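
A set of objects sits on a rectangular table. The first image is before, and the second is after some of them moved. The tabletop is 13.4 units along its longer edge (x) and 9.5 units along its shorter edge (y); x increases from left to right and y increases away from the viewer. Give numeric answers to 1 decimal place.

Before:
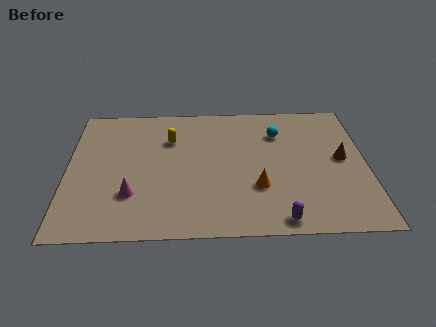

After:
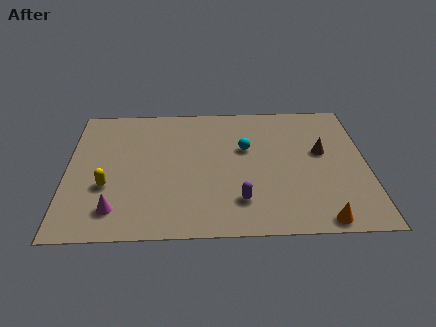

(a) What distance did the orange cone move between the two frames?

3.5

The orange cone was near (8.5, 3.1) before and (11.2, 0.8) after, so it travelled √(2.7² + 2.3²) ≈ 3.5 units.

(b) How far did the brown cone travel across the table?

1.0

The brown cone was near (12.3, 5.0) before and (11.4, 5.5) after, so it travelled √(0.9² + 0.5²) ≈ 1.0 units.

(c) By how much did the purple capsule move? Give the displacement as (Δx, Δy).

(-1.7, 1.3)

The purple capsule started near (9.4, 0.9) and ended near (7.7, 2.2).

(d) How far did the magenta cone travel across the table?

1.2

From (2.9, 2.8) to (2.2, 1.8), the magenta cone covered √(0.7² + 1.0²) ≈ 1.2 units.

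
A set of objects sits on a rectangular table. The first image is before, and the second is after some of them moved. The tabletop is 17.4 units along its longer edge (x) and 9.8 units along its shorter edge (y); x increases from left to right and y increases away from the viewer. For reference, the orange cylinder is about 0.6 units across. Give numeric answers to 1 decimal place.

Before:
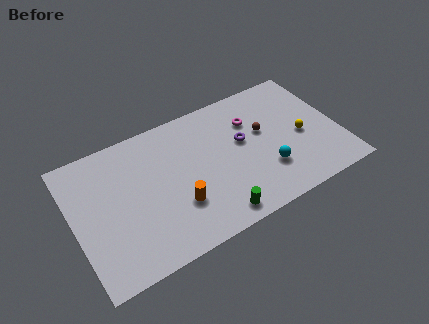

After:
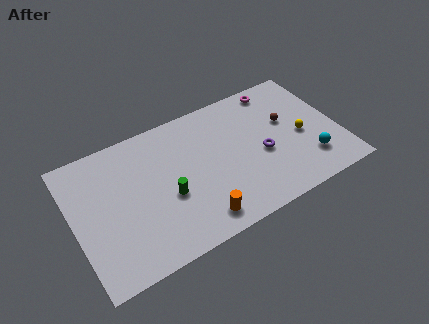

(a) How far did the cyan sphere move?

2.8

The cyan sphere moved from about (12.4, 2.9) to (15.2, 2.4), a distance of √(2.8² + 0.5²) ≈ 2.8.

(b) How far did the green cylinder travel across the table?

3.9

The green cylinder was near (8.7, 1.2) before and (6.0, 4.0) after, so it travelled √(2.7² + 2.8²) ≈ 3.9 units.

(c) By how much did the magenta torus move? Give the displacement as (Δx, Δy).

(2.0, 1.7)

From the two frames, the magenta torus sits at roughly (12.0, 7.0) before and (14.0, 8.7) after.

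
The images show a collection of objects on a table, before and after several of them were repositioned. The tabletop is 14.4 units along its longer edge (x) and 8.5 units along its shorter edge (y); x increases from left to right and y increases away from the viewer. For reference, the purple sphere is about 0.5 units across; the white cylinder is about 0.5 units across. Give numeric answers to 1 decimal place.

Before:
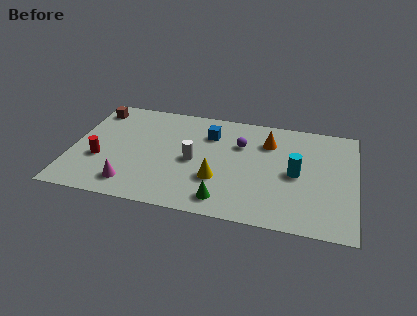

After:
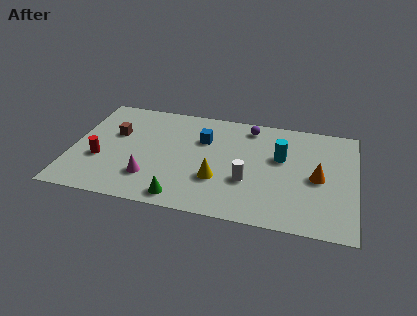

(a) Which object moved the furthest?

the orange cone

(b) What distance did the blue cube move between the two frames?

0.6

The blue cube was near (6.9, 6.3) before and (6.6, 5.8) after, so it travelled √(0.3² + 0.5²) ≈ 0.6 units.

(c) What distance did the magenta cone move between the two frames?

1.1

The magenta cone was near (3.2, 1.5) before and (4.1, 2.2) after, so it travelled √(0.9² + 0.7²) ≈ 1.1 units.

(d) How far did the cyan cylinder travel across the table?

1.4

The cyan cylinder moved from about (11.4, 4.1) to (10.6, 5.2), a distance of √(0.8² + 1.1²) ≈ 1.4.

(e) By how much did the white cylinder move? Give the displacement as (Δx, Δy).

(2.8, -1.0)

From the two frames, the white cylinder sits at roughly (6.2, 4.0) before and (9.0, 3.0) after.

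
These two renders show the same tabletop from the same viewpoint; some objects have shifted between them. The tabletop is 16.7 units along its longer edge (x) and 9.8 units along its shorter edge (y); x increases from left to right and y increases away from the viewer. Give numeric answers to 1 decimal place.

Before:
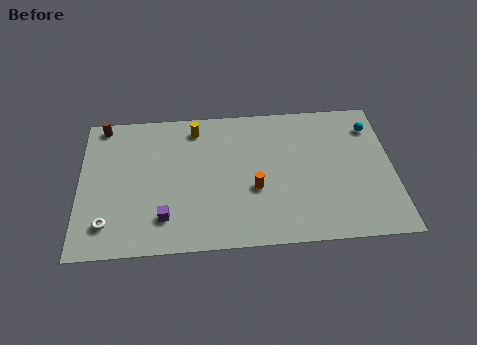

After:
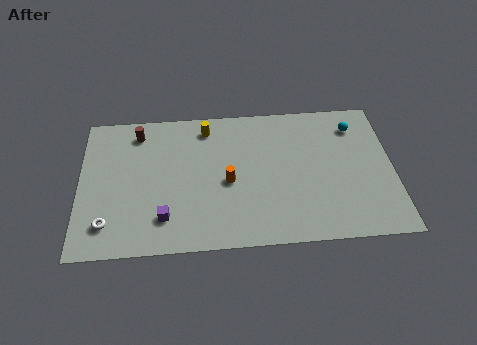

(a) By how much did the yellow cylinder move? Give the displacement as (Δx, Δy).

(0.6, 0.0)

From the two frames, the yellow cylinder sits at roughly (6.2, 8.3) before and (6.8, 8.3) after.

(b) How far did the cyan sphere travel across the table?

0.9

The cyan sphere was near (15.7, 7.7) before and (14.8, 7.8) after, so it travelled √(0.9² + 0.1²) ≈ 0.9 units.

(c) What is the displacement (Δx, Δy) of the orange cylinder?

(-1.4, 0.6)

From the two frames, the orange cylinder sits at roughly (9.3, 3.8) before and (7.9, 4.4) after.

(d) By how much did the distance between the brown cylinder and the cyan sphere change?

-2.8

The distance was about 14.5 in the first image and 11.7 in the second, so they moved 2.8 units closer together.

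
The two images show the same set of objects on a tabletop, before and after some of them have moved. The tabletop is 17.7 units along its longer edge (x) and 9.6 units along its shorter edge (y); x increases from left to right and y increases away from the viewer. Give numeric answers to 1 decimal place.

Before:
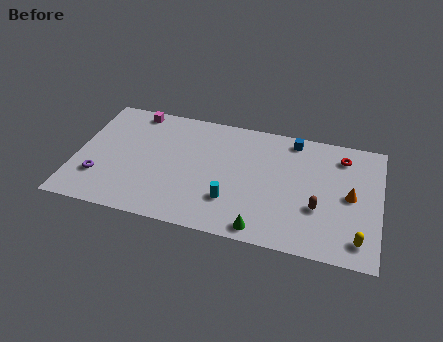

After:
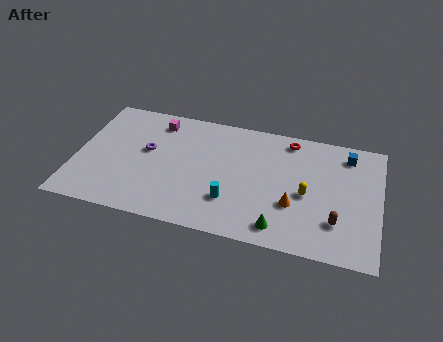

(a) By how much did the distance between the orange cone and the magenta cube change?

-3.9

They were about 13.4 units apart before and 9.5 after — 3.9 units closer together.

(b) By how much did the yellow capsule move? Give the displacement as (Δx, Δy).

(-3.1, 2.7)

From the two frames, the yellow capsule sits at roughly (16.6, 1.6) before and (13.5, 4.3) after.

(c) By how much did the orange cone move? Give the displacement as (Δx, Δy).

(-3.2, -1.5)

The orange cone started near (16.0, 4.8) and ended near (12.8, 3.3).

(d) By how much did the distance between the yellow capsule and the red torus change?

-2.0

The distance was about 6.3 in the first image and 4.3 in the second, so they moved 2.0 units closer together.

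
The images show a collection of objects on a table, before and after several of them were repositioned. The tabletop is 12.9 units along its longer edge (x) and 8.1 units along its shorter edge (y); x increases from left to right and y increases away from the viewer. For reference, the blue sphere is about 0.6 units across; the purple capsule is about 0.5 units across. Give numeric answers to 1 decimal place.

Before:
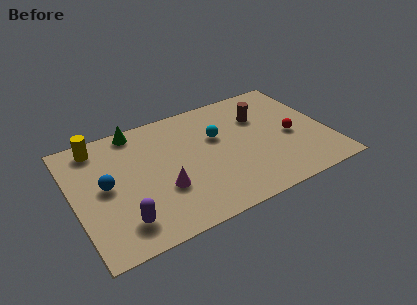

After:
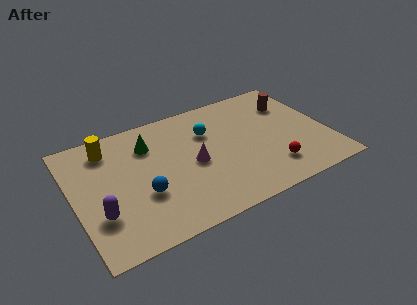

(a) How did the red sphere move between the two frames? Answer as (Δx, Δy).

(-1.3, -1.8)

The red sphere started near (11.0, 3.6) and ended near (9.7, 1.8).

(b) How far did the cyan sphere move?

0.6

The cyan sphere was near (7.4, 5.1) before and (7.0, 5.6) after, so it travelled √(0.4² + 0.5²) ≈ 0.6 units.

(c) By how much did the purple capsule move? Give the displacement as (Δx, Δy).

(-1.0, 0.9)

The purple capsule was at about (2.1, 1.6) and moved to about (1.1, 2.5).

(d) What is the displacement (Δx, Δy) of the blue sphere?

(1.7, -1.3)

The blue sphere started near (1.6, 4.2) and ended near (3.3, 2.9).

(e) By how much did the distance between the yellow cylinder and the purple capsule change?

-1.2

The distance was about 5.4 in the first image and 4.2 in the second, so they moved 1.2 units closer together.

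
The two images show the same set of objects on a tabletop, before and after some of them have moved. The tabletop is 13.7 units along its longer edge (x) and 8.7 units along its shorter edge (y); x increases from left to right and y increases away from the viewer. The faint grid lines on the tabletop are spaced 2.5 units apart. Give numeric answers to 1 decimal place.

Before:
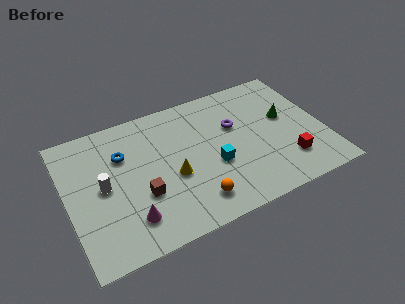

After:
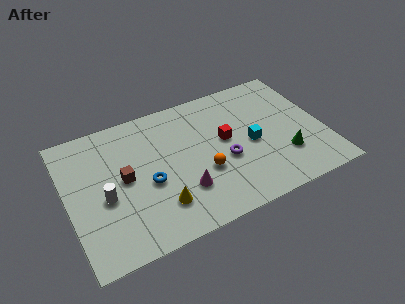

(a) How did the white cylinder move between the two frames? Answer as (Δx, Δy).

(0.0, -0.7)

From the two frames, the white cylinder sits at roughly (1.9, 4.4) before and (1.9, 3.7) after.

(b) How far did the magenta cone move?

3.0

From (3.0, 1.9) to (5.9, 2.5), the magenta cone covered √(2.9² + 0.6²) ≈ 3.0 units.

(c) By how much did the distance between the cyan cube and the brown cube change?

+2.9

They were about 3.9 units apart before and 6.8 after — 2.9 units further apart.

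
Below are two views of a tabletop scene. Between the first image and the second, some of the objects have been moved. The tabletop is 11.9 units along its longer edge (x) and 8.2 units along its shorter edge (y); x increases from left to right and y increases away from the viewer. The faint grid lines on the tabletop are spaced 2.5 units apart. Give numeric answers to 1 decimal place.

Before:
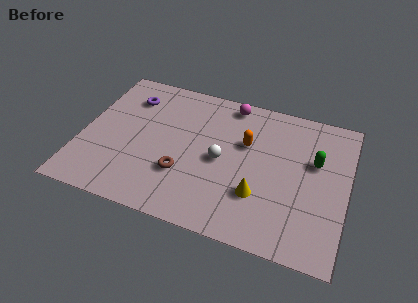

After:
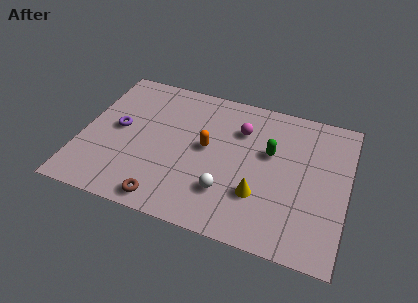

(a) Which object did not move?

the yellow cone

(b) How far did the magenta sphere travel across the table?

1.5

The magenta sphere was near (6.4, 7.3) before and (7.0, 5.9) after, so it travelled √(0.6² + 1.4²) ≈ 1.5 units.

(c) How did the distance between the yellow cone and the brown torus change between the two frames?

+0.9

Before: roughly 3.4 units apart; after: 4.3. That's 0.9 units further apart.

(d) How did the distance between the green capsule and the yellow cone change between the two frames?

-1.0

They were about 3.5 units apart before and 2.5 after — 1.0 units closer together.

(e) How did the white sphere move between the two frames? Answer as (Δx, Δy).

(0.4, -1.7)

The white sphere started near (6.3, 3.9) and ended near (6.7, 2.2).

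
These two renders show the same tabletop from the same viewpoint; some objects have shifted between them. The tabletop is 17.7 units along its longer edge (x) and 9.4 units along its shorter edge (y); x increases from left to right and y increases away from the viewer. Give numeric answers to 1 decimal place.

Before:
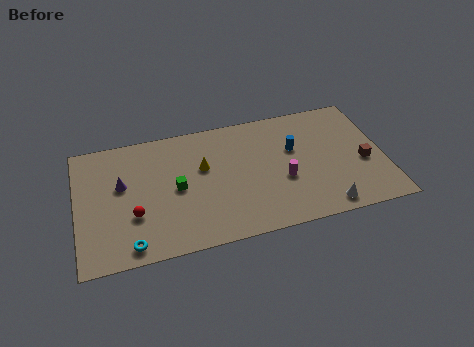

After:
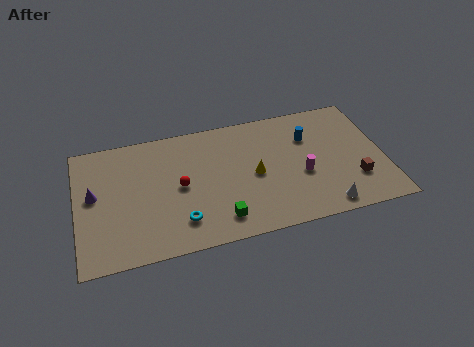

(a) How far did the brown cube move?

1.3

From (16.5, 3.9) to (15.9, 2.7), the brown cube covered √(0.6² + 1.2²) ≈ 1.3 units.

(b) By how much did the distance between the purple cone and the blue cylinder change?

+2.6

The distance was about 10.0 in the first image and 12.6 in the second, so they moved 2.6 units further apart.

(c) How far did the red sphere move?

3.1

The red sphere moved from about (3.2, 3.2) to (5.9, 4.7), a distance of √(2.7² + 1.5²) ≈ 3.1.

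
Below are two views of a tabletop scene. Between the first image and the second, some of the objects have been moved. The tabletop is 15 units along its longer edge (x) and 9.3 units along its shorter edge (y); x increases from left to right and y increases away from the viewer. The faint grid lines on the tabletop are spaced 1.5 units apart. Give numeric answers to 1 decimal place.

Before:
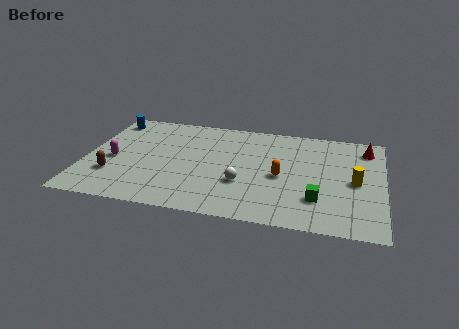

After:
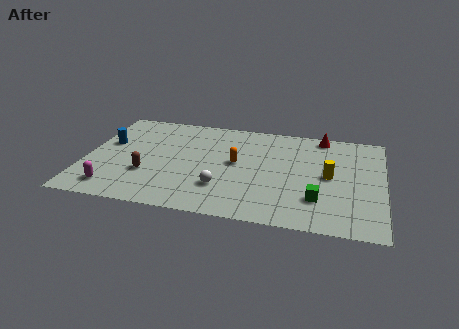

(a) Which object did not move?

the green cube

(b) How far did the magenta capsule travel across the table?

2.6

The magenta capsule was near (1.4, 4.1) before and (1.6, 1.5) after, so it travelled √(0.2² + 2.6²) ≈ 2.6 units.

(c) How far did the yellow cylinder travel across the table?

1.3

From (13.6, 4.4) to (12.3, 4.7), the yellow cylinder covered √(1.3² + 0.3²) ≈ 1.3 units.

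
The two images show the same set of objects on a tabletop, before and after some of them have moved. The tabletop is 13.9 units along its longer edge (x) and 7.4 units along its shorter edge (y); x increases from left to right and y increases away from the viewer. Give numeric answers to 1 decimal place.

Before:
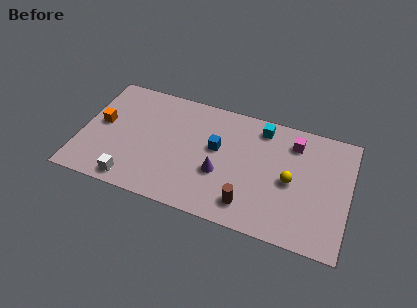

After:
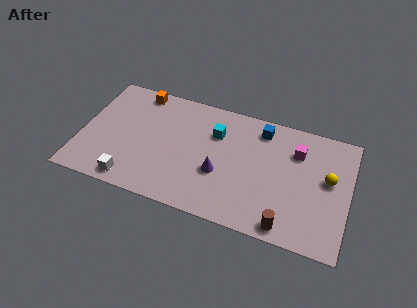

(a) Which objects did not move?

the white cube and the purple cone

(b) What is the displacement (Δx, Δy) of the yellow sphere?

(1.9, 0.7)

The yellow sphere was at about (10.9, 3.5) and moved to about (12.8, 4.2).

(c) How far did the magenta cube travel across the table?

0.5

The magenta cube was near (10.9, 5.9) before and (11.1, 5.4) after, so it travelled √(0.2² + 0.5²) ≈ 0.5 units.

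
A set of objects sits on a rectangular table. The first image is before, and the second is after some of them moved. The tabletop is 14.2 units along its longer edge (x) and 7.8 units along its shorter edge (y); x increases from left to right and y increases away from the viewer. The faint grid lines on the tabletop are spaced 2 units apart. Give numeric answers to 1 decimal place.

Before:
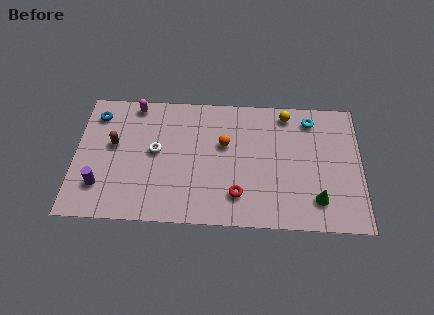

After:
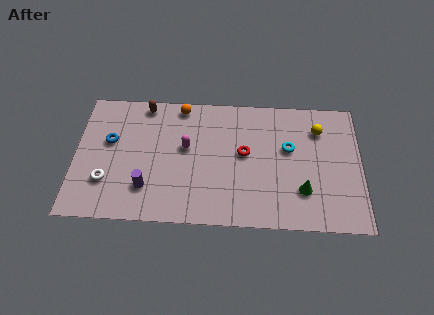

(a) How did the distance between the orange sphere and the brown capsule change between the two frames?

-3.7

The distance was about 5.5 in the first image and 1.8 in the second, so they moved 3.7 units closer together.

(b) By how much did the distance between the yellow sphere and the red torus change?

-1.5

The distance was about 5.5 in the first image and 4.0 in the second, so they moved 1.5 units closer together.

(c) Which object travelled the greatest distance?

the magenta capsule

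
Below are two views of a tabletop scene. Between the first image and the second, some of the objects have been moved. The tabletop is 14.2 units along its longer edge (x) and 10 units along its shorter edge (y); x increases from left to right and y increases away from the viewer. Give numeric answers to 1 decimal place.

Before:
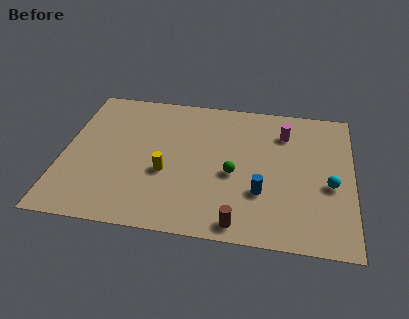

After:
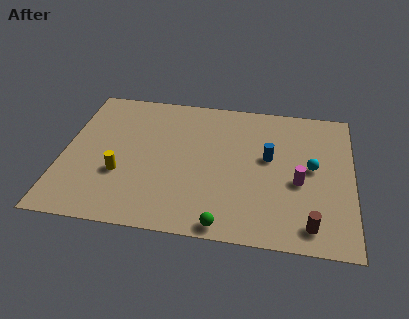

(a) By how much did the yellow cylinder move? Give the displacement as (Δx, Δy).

(-2.2, -0.4)

The yellow cylinder started near (5.1, 3.9) and ended near (2.9, 3.5).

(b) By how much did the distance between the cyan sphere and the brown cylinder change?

-1.5

The distance was about 5.4 in the first image and 3.9 in the second, so they moved 1.5 units closer together.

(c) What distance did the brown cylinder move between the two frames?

3.4

The brown cylinder moved from about (8.8, 1.0) to (12.2, 1.4), a distance of √(3.4² + 0.4²) ≈ 3.4.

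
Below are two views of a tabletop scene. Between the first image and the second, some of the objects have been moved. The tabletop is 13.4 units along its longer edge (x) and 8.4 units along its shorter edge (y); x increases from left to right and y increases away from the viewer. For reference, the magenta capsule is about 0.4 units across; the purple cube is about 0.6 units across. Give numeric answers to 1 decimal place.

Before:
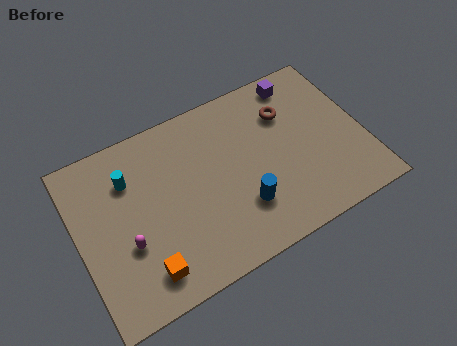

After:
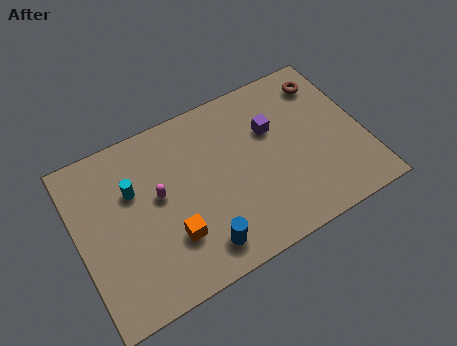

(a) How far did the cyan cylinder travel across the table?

0.6

The cyan cylinder moved from about (2.6, 6.1) to (2.7, 5.5), a distance of √(0.1² + 0.6²) ≈ 0.6.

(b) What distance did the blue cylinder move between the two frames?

2.3

The blue cylinder moved from about (7.4, 2.4) to (5.3, 1.4), a distance of √(2.1² + 1.0²) ≈ 2.3.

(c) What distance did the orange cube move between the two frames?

1.7

The orange cube moved from about (2.7, 1.5) to (4.1, 2.5), a distance of √(1.4² + 1.0²) ≈ 1.7.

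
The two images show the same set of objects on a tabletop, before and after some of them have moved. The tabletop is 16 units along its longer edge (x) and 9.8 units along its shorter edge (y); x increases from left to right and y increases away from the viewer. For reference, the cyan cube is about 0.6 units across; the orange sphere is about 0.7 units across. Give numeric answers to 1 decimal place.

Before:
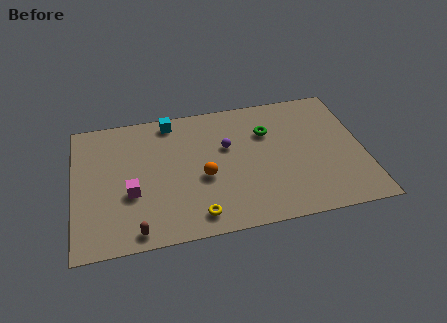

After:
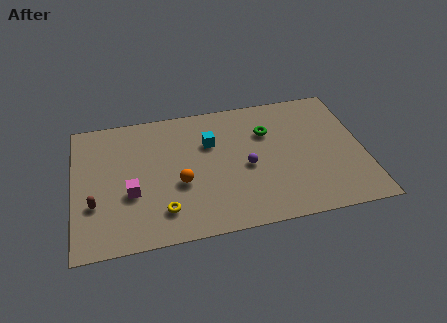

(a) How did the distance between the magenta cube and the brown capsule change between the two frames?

-0.7

Before: roughly 2.7 units apart; after: 2.0. That's 0.7 units closer together.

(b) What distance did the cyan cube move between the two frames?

3.0

The cyan cube moved from about (5.5, 8.7) to (7.6, 6.6), a distance of √(2.1² + 2.1²) ≈ 3.0.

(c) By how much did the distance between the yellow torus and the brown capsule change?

+0.6

They were about 3.3 units apart before and 3.9 after — 0.6 units further apart.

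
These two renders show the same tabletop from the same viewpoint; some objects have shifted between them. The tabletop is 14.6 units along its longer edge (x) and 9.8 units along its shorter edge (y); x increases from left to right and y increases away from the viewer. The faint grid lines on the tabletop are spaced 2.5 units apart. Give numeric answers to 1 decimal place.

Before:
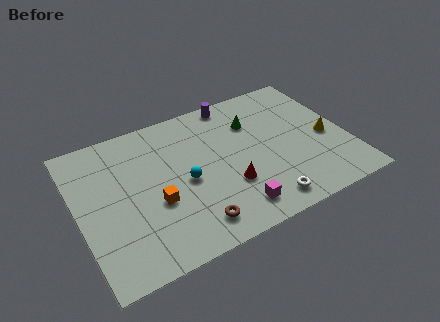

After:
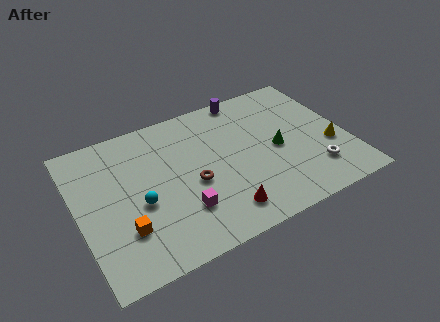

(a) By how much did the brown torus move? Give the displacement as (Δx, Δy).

(0.4, 2.6)

The brown torus started near (5.7, 1.6) and ended near (6.1, 4.2).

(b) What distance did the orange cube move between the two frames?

2.1

From (4.0, 3.8) to (2.2, 2.8), the orange cube covered √(1.8² + 1.0²) ≈ 2.1 units.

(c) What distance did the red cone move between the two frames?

1.6

From (7.9, 3.2) to (7.3, 1.7), the red cone covered √(0.6² + 1.5²) ≈ 1.6 units.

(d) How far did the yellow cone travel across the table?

0.7

From (13.5, 4.3) to (13.6, 3.6), the yellow cone covered √(0.1² + 0.7²) ≈ 0.7 units.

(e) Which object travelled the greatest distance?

the white torus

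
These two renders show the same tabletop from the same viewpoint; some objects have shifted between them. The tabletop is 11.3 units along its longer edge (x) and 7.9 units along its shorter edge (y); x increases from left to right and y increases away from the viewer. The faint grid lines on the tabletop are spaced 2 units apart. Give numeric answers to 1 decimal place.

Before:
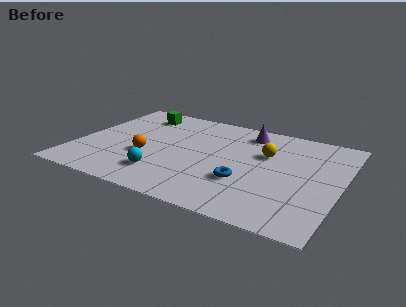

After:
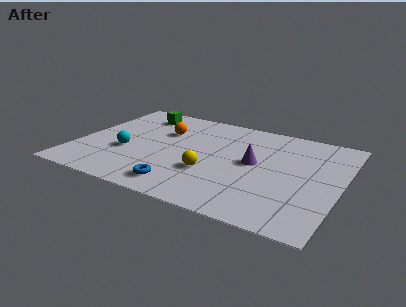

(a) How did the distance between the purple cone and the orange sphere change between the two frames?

-1.1

The distance was about 5.3 in the first image and 4.2 in the second, so they moved 1.1 units closer together.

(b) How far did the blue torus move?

2.9

The blue torus moved from about (7.4, 2.6) to (4.9, 1.2), a distance of √(2.5² + 1.4²) ≈ 2.9.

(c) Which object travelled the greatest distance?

the yellow sphere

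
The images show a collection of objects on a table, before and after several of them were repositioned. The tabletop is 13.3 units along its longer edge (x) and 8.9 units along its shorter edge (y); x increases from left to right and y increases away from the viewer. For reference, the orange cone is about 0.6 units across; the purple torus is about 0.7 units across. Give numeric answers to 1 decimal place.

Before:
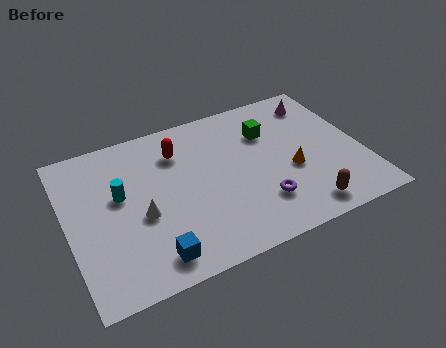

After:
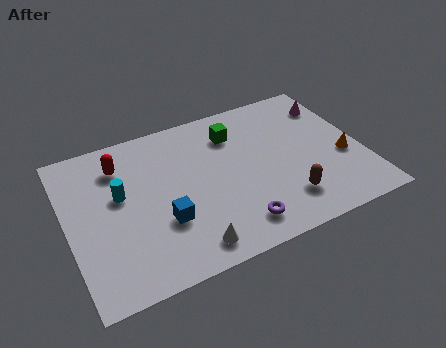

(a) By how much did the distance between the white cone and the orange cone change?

+0.9

They were about 6.8 units apart before and 7.7 after — 0.9 units further apart.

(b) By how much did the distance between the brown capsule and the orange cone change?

+0.9

They were about 2.4 units apart before and 3.3 after — 0.9 units further apart.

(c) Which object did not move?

the cyan cylinder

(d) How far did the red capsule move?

2.6

From (5.2, 6.7) to (2.6, 6.9), the red capsule covered √(2.6² + 0.2²) ≈ 2.6 units.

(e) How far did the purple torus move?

1.4

From (8.4, 2.3) to (7.2, 1.5), the purple torus covered √(1.2² + 0.8²) ≈ 1.4 units.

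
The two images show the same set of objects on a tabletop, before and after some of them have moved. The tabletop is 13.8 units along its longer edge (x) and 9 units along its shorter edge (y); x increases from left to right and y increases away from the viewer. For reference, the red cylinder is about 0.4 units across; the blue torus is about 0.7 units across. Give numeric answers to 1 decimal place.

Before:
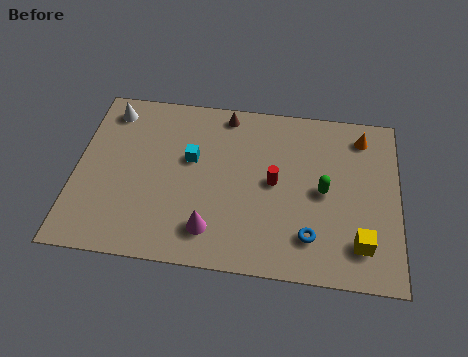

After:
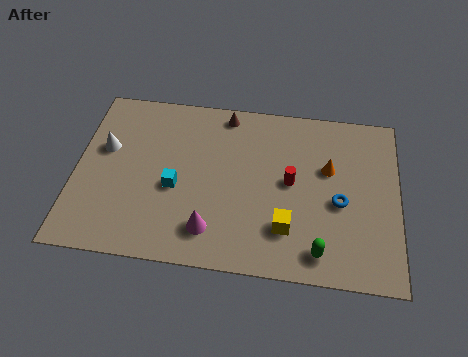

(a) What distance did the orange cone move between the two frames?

2.4

The orange cone was near (12.2, 7.5) before and (10.8, 5.6) after, so it travelled √(1.4² + 1.9²) ≈ 2.4 units.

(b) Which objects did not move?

the brown cone and the magenta cone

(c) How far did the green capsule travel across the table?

3.1

From (10.6, 4.4) to (10.5, 1.3), the green capsule covered √(0.1² + 3.1²) ≈ 3.1 units.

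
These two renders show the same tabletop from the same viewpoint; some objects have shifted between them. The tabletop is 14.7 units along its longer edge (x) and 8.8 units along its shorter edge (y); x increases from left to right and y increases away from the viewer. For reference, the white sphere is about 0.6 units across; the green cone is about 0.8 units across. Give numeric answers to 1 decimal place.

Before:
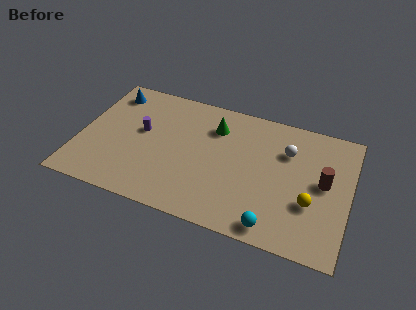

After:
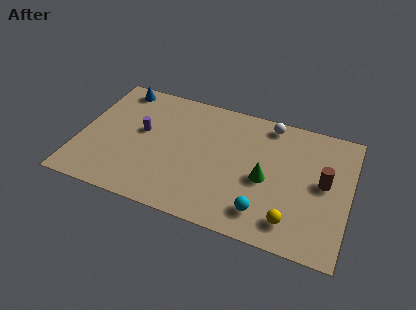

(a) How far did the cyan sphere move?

0.9

The cyan sphere was near (10.9, 1.0) before and (10.3, 1.7) after, so it travelled √(0.6² + 0.7²) ≈ 0.9 units.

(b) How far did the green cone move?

4.0

From (7.2, 6.6) to (10.2, 3.9), the green cone covered √(3.0² + 2.7²) ≈ 4.0 units.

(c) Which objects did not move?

the brown cylinder and the purple cylinder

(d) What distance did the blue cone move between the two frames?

0.6

The blue cone moved from about (1.3, 7.3) to (1.7, 7.8), a distance of √(0.4² + 0.5²) ≈ 0.6.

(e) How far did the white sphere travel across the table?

1.9

From (11.2, 6.2) to (10.1, 7.8), the white sphere covered √(1.1² + 1.6²) ≈ 1.9 units.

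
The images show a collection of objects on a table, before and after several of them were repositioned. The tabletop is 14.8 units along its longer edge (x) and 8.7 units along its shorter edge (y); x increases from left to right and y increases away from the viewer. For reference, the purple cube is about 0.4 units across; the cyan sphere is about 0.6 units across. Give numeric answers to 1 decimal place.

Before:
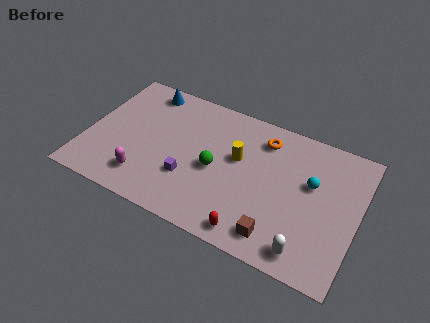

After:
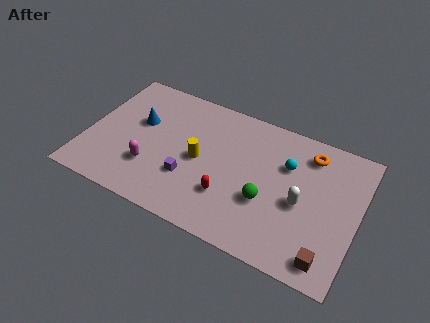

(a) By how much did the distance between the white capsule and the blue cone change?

-2.4

Before: roughly 11.6 units apart; after: 9.2. That's 2.4 units closer together.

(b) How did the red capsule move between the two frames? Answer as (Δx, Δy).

(-1.5, 1.6)

The red capsule was at about (9.5, 1.0) and moved to about (8.0, 2.6).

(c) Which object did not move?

the purple cube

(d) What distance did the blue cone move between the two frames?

2.3

The blue cone moved from about (2.7, 7.6) to (2.7, 5.3), a distance of √(0.0² + 2.3²) ≈ 2.3.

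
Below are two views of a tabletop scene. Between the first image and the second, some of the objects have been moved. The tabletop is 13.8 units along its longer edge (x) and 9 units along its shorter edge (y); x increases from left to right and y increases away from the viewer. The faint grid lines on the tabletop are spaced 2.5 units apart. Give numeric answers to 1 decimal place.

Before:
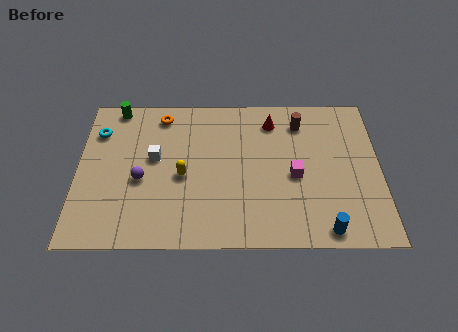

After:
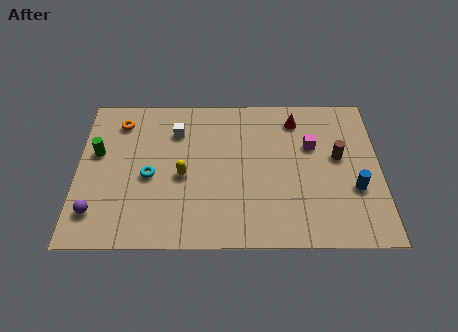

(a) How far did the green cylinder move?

2.9

From (1.7, 8.2) to (0.9, 5.4), the green cylinder covered √(0.8² + 2.8²) ≈ 2.9 units.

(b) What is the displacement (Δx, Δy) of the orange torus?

(-1.9, -0.4)

The orange torus started near (3.8, 7.7) and ended near (1.9, 7.3).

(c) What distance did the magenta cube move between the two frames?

2.0

The magenta cube moved from about (9.9, 4.0) to (10.7, 5.8), a distance of √(0.8² + 1.8²) ≈ 2.0.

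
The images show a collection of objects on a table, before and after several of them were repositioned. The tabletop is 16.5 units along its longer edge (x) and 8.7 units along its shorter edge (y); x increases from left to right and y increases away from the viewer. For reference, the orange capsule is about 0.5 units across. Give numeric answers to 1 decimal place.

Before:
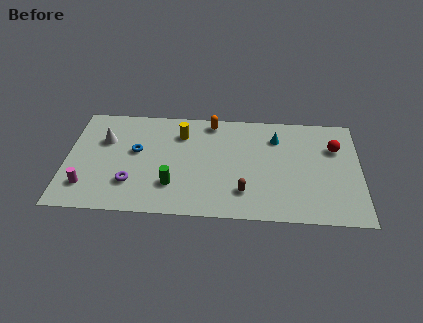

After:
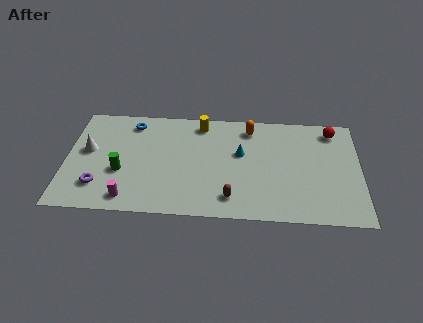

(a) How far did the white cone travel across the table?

1.3

The white cone moved from about (2.1, 5.8) to (1.2, 4.9), a distance of √(0.9² + 0.9²) ≈ 1.3.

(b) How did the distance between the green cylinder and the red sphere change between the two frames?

+2.8

They were about 9.8 units apart before and 12.6 after — 2.8 units further apart.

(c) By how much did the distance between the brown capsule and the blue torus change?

+1.3

Before: roughly 6.8 units apart; after: 8.1. That's 1.3 units further apart.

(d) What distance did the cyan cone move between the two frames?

2.4

The cyan cone moved from about (11.8, 6.6) to (9.8, 5.2), a distance of √(2.0² + 1.4²) ≈ 2.4.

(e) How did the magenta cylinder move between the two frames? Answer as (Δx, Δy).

(2.4, -0.8)

The magenta cylinder started near (1.2, 2.0) and ended near (3.6, 1.2).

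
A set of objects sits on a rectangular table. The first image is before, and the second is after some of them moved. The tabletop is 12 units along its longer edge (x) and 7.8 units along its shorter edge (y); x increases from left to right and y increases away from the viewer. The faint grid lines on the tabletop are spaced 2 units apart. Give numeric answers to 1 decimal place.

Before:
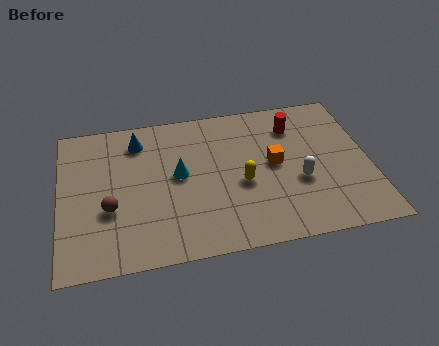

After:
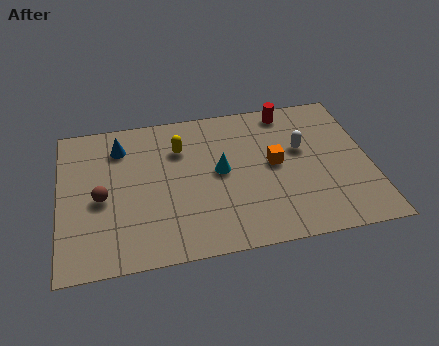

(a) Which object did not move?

the orange cube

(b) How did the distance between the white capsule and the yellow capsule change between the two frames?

+2.6

Before: roughly 2.2 units apart; after: 4.8. That's 2.6 units further apart.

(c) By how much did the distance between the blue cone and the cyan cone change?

+1.7

The distance was about 2.6 in the first image and 4.3 in the second, so they moved 1.7 units further apart.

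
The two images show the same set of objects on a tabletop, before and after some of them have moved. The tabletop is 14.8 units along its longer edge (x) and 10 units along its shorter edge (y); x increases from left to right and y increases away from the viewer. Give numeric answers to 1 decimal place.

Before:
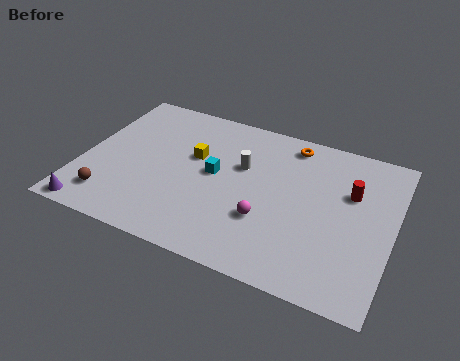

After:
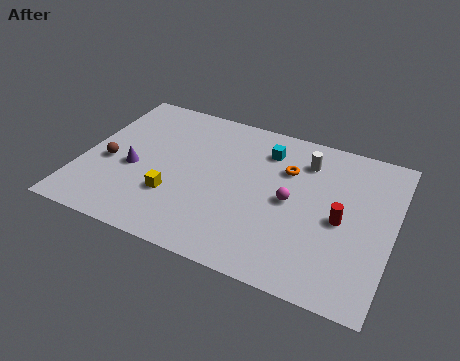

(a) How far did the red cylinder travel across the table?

1.9

The red cylinder was near (12.7, 6.5) before and (12.4, 4.6) after, so it travelled √(0.3² + 1.9²) ≈ 1.9 units.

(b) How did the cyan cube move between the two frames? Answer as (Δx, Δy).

(2.2, 2.5)

From the two frames, the cyan cube sits at roughly (6.3, 5.3) before and (8.5, 7.8) after.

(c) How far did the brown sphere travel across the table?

2.3

The brown sphere was near (1.7, 1.9) before and (1.3, 4.2) after, so it travelled √(0.4² + 2.3²) ≈ 2.3 units.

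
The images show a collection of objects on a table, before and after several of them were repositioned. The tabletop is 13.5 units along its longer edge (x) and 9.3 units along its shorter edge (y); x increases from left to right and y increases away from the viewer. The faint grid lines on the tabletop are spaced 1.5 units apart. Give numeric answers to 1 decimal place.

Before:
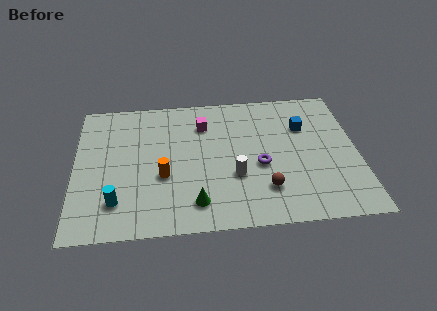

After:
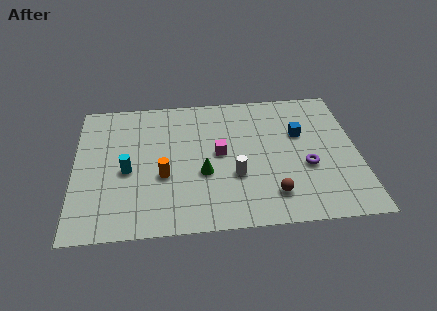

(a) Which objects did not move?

the white cylinder and the orange cylinder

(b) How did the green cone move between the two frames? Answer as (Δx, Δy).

(0.4, 1.9)

The green cone started near (5.7, 1.7) and ended near (6.1, 3.6).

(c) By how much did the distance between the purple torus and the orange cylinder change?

+2.2

The distance was about 4.6 in the first image and 6.8 in the second, so they moved 2.2 units further apart.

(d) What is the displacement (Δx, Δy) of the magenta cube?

(0.7, -2.1)

The magenta cube was at about (6.2, 7.0) and moved to about (6.9, 4.9).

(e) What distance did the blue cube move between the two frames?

0.5

The blue cube was near (11.0, 6.4) before and (10.8, 5.9) after, so it travelled √(0.2² + 0.5²) ≈ 0.5 units.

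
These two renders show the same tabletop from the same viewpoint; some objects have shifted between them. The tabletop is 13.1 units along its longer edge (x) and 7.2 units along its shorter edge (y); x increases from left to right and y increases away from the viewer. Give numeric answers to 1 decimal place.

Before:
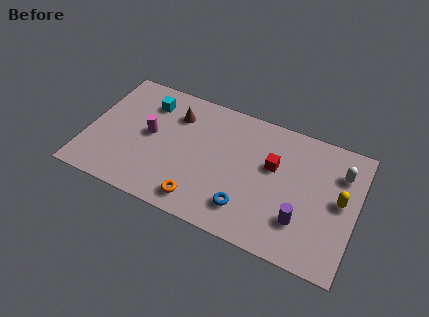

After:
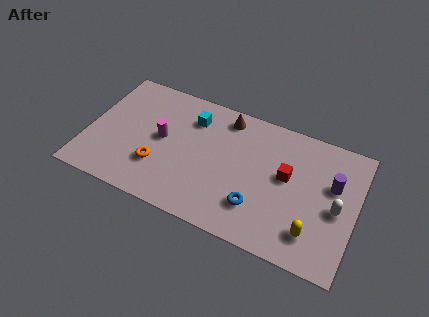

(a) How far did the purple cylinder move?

2.8

From (10.6, 2.0) to (11.9, 4.5), the purple cylinder covered √(1.3² + 2.5²) ≈ 2.8 units.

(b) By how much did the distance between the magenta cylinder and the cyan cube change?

+0.3

The distance was about 1.8 in the first image and 2.1 in the second, so they moved 0.3 units further apart.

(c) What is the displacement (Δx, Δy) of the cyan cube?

(2.2, -0.1)

The cyan cube was at about (2.7, 5.6) and moved to about (4.9, 5.5).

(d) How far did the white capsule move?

2.0

From (12.2, 5.3) to (12.2, 3.3), the white capsule covered √(0.0² + 2.0²) ≈ 2.0 units.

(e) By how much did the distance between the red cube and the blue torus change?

-0.5

Before: roughly 3.0 units apart; after: 2.5. That's 0.5 units closer together.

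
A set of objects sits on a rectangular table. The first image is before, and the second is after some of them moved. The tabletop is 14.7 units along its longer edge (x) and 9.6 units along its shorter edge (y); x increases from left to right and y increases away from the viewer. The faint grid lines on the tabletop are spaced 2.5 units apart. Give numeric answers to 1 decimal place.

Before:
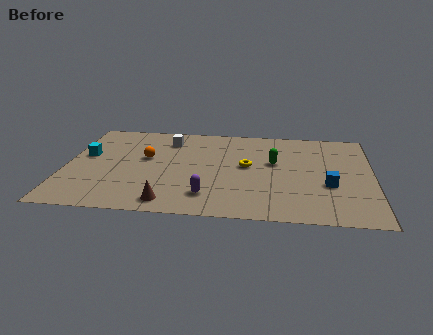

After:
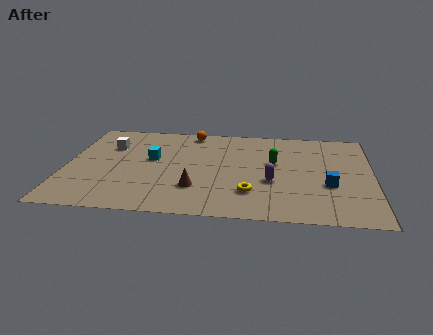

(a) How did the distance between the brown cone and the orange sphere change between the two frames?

+1.3

Before: roughly 4.6 units apart; after: 5.9. That's 1.3 units further apart.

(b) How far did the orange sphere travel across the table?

3.7

From (3.8, 5.6) to (5.9, 8.6), the orange sphere covered √(2.1² + 3.0²) ≈ 3.7 units.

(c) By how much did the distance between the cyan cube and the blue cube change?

-3.2

They were about 11.9 units apart before and 8.7 after — 3.2 units closer together.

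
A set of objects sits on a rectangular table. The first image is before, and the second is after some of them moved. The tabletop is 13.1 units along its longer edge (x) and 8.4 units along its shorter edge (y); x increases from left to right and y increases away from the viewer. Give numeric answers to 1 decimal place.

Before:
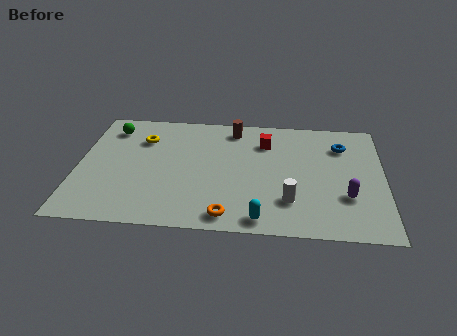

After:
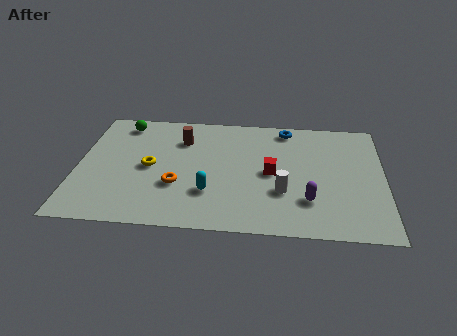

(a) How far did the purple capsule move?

1.6

The purple capsule was near (11.5, 2.7) before and (9.9, 2.3) after, so it travelled √(1.6² + 0.4²) ≈ 1.6 units.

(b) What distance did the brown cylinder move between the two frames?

2.4

The brown cylinder moved from about (6.6, 7.2) to (4.4, 6.2), a distance of √(2.2² + 1.0²) ≈ 2.4.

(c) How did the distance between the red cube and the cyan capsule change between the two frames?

-2.3

They were about 5.4 units apart before and 3.1 after — 2.3 units closer together.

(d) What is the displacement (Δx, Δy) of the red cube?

(0.3, -2.2)

The red cube was at about (8.0, 6.3) and moved to about (8.3, 4.1).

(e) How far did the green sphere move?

0.6

The green sphere moved from about (1.3, 6.8) to (1.8, 7.2), a distance of √(0.5² + 0.4²) ≈ 0.6.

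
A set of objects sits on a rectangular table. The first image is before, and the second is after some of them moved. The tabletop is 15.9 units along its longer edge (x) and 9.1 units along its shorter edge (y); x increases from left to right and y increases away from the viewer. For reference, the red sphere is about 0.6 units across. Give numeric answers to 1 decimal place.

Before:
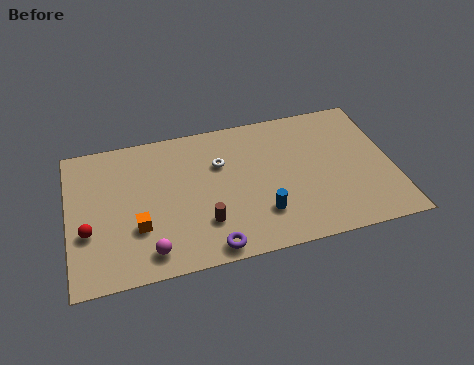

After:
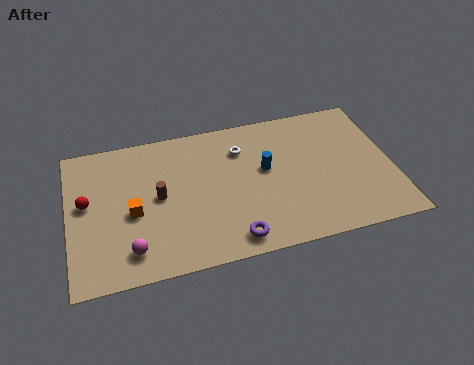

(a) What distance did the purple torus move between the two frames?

1.1

The purple torus moved from about (6.7, 0.9) to (7.8, 1.2), a distance of √(1.1² + 0.3²) ≈ 1.1.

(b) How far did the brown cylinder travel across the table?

3.0

The brown cylinder moved from about (6.5, 2.5) to (4.4, 4.7), a distance of √(2.1² + 2.2²) ≈ 3.0.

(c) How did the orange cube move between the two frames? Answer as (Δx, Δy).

(-0.2, 1.0)

The orange cube was at about (3.3, 3.0) and moved to about (3.1, 4.0).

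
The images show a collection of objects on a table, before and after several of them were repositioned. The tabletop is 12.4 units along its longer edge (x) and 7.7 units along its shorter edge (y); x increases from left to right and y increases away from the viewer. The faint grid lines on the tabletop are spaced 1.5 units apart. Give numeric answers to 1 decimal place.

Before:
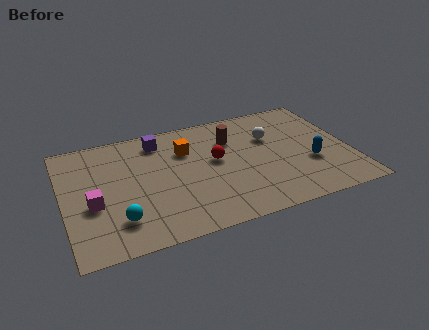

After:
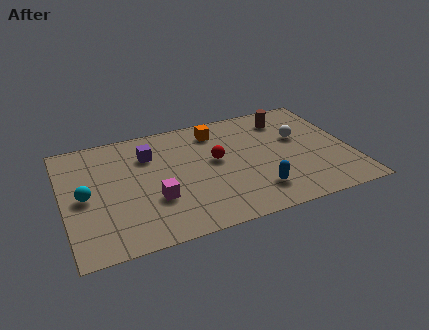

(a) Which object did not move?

the red sphere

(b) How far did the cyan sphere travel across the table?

2.3

The cyan sphere moved from about (2.2, 1.8) to (0.9, 3.7), a distance of √(1.3² + 1.9²) ≈ 2.3.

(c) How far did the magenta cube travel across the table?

2.6

From (1.2, 3.1) to (3.8, 2.6), the magenta cube covered √(2.6² + 0.5²) ≈ 2.6 units.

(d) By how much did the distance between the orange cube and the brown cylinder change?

+1.1

The distance was about 2.0 in the first image and 3.1 in the second, so they moved 1.1 units further apart.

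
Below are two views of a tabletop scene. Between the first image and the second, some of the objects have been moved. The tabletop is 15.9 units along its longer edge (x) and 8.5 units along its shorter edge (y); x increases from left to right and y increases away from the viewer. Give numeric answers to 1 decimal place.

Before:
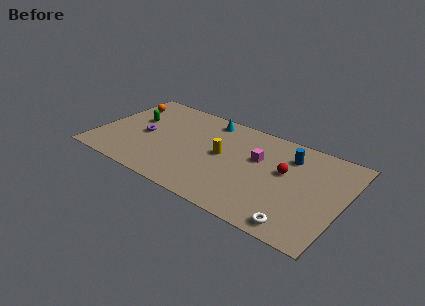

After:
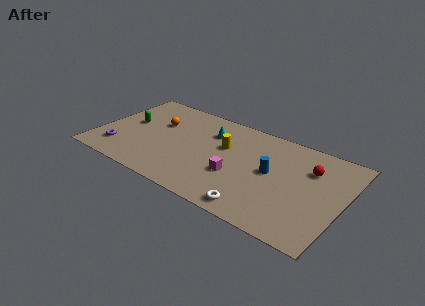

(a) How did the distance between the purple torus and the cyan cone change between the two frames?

+1.9

The distance was about 5.0 in the first image and 6.9 in the second, so they moved 1.9 units further apart.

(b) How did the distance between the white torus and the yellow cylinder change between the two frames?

-1.3

Before: roughly 6.4 units apart; after: 5.1. That's 1.3 units closer together.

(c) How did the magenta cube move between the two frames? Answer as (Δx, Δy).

(-1.1, -2.2)

The magenta cube started near (10.3, 5.3) and ended near (9.2, 3.1).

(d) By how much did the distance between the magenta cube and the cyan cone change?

-0.4

The distance was about 4.2 in the first image and 3.8 in the second, so they moved 0.4 units closer together.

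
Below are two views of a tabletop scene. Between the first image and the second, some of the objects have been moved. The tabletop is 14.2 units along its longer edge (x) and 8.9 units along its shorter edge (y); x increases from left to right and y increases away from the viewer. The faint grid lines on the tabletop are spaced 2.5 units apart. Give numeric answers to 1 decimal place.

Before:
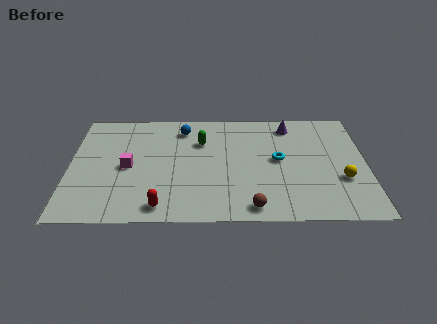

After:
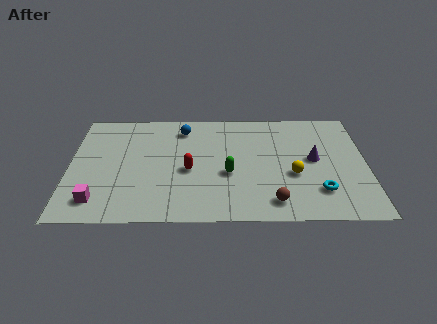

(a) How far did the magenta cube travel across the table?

3.0

From (2.8, 4.2) to (1.4, 1.6), the magenta cube covered √(1.4² + 2.6²) ≈ 3.0 units.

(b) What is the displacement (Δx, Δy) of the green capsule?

(1.3, -2.6)

From the two frames, the green capsule sits at roughly (6.3, 6.2) before and (7.6, 3.6) after.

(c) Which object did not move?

the blue sphere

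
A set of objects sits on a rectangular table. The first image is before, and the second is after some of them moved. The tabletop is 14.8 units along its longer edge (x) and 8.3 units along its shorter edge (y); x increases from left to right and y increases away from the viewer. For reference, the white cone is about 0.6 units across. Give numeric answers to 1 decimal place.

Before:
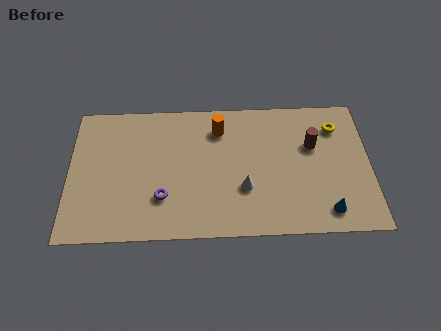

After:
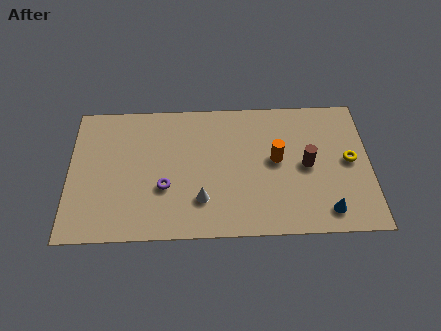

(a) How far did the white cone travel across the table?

2.2

The white cone was near (8.6, 2.8) before and (6.5, 2.2) after, so it travelled √(2.1² + 0.6²) ≈ 2.2 units.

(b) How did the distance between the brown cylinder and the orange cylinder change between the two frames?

-3.2

The distance was about 4.8 in the first image and 1.6 in the second, so they moved 3.2 units closer together.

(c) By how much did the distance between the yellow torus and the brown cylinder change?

+0.5

Before: roughly 1.6 units apart; after: 2.1. That's 0.5 units further apart.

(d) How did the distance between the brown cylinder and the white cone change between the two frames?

+1.3

Before: roughly 4.2 units apart; after: 5.5. That's 1.3 units further apart.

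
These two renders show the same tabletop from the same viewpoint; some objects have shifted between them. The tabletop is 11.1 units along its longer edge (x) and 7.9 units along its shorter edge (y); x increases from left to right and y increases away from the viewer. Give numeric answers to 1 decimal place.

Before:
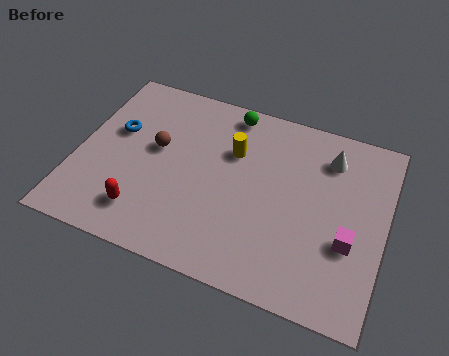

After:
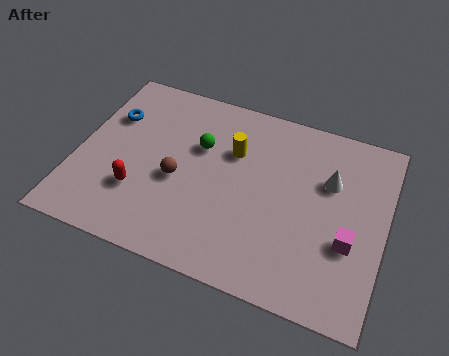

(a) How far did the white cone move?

1.0

From (8.9, 6.2) to (9.0, 5.2), the white cone covered √(0.1² + 1.0²) ≈ 1.0 units.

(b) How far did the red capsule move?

0.9

The red capsule moved from about (2.7, 1.6) to (2.4, 2.4), a distance of √(0.3² + 0.8²) ≈ 0.9.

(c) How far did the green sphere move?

2.1

The green sphere was near (5.2, 7.0) before and (4.3, 5.1) after, so it travelled √(0.9² + 1.9²) ≈ 2.1 units.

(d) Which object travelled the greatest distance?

the green sphere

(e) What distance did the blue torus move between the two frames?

0.7

From (1.3, 4.8) to (1.0, 5.4), the blue torus covered √(0.3² + 0.6²) ≈ 0.7 units.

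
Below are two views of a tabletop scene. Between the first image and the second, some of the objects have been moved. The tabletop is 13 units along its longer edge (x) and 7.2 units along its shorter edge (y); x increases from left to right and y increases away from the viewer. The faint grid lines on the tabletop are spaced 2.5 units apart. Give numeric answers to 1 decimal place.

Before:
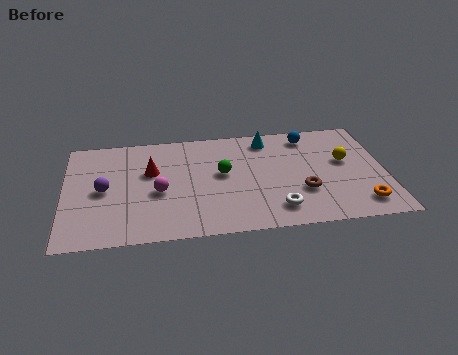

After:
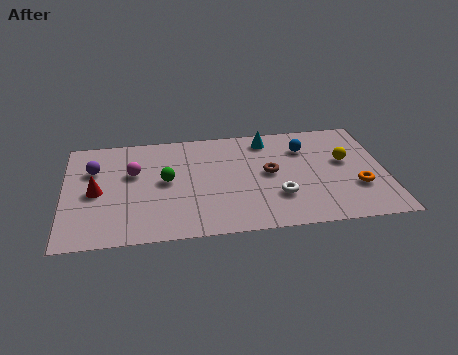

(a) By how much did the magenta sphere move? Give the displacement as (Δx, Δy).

(-1.0, 1.4)

From the two frames, the magenta sphere sits at roughly (3.8, 3.1) before and (2.8, 4.5) after.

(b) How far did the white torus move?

0.8

From (8.5, 1.4) to (8.6, 2.2), the white torus covered √(0.1² + 0.8²) ≈ 0.8 units.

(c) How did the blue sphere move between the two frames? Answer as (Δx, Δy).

(-0.2, -0.8)

From the two frames, the blue sphere sits at roughly (10.0, 6.1) before and (9.8, 5.3) after.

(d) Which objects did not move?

the cyan cone and the yellow sphere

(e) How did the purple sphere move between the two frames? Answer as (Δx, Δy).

(-0.4, 1.4)

The purple sphere started near (1.6, 3.5) and ended near (1.2, 4.9).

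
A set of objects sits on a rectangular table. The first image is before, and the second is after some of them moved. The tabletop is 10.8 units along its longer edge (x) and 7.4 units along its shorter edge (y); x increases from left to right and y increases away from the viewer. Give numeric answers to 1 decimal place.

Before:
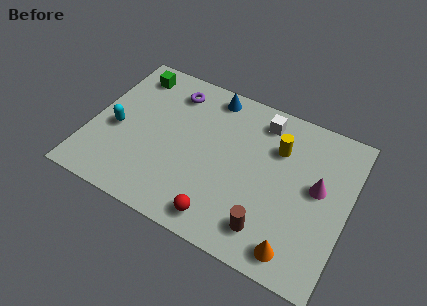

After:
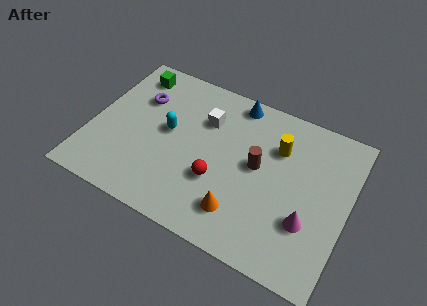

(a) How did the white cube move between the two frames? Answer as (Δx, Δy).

(-2.3, -1.0)

The white cube started near (6.9, 6.2) and ended near (4.6, 5.2).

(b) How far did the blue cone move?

1.0

From (4.7, 6.5) to (5.7, 6.6), the blue cone covered √(1.0² + 0.1²) ≈ 1.0 units.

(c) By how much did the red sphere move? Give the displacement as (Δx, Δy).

(-0.4, 1.6)

The red sphere was at about (5.9, 1.0) and moved to about (5.5, 2.6).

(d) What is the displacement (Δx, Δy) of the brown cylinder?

(-0.8, 2.6)

The brown cylinder was at about (7.8, 1.4) and moved to about (7.0, 4.0).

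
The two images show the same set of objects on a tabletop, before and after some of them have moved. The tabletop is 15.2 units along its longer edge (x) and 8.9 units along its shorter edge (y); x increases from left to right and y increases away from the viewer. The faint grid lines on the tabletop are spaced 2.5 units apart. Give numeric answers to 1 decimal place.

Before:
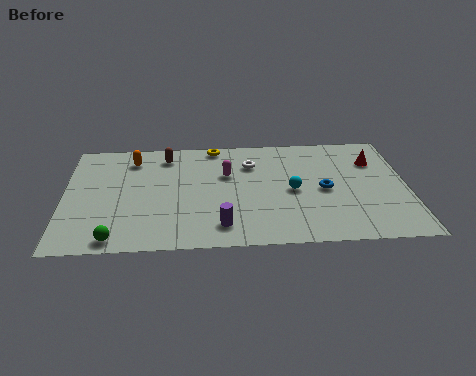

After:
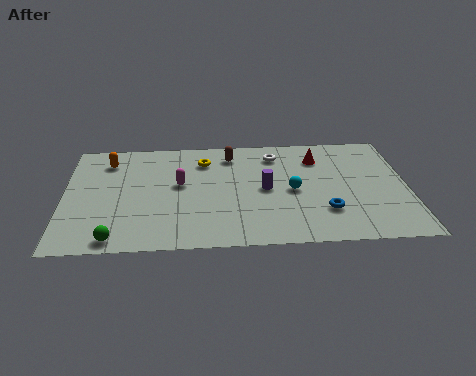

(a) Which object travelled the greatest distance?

the purple cylinder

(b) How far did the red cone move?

2.5

From (13.8, 6.4) to (11.3, 6.8), the red cone covered √(2.5² + 0.4²) ≈ 2.5 units.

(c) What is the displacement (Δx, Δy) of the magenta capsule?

(-2.1, -0.7)

The magenta capsule was at about (7.2, 5.7) and moved to about (5.1, 5.0).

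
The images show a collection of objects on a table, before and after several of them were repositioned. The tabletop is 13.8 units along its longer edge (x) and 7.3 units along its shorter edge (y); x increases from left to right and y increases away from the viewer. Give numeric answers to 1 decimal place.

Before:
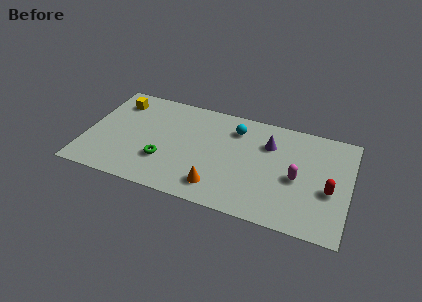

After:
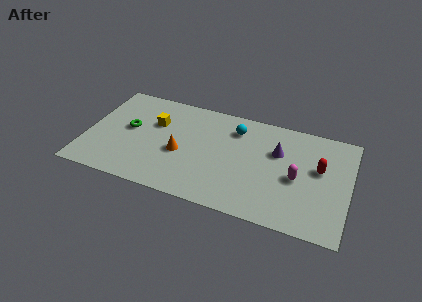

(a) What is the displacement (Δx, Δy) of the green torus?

(-2.0, 1.7)

The green torus was at about (4.2, 2.3) and moved to about (2.2, 4.0).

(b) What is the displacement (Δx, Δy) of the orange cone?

(-2.1, 1.7)

The orange cone was at about (7.1, 1.4) and moved to about (5.0, 3.1).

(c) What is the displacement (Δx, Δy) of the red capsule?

(-0.6, 1.3)

From the two frames, the red capsule sits at roughly (12.8, 3.0) before and (12.2, 4.3) after.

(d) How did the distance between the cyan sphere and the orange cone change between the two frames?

-0.6

Before: roughly 4.3 units apart; after: 3.7. That's 0.6 units closer together.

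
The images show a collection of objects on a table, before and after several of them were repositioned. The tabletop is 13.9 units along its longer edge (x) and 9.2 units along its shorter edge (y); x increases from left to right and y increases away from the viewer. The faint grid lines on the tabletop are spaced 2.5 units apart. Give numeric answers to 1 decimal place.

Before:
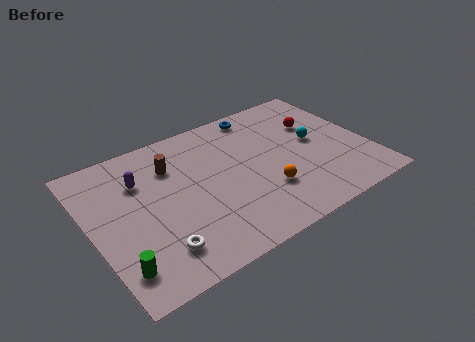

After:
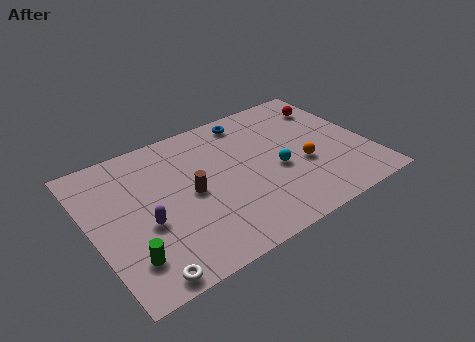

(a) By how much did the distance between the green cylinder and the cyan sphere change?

-2.9

The distance was about 10.9 in the first image and 8.0 in the second, so they moved 2.9 units closer together.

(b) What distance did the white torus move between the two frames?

1.4

The white torus was near (2.8, 1.9) before and (1.9, 0.8) after, so it travelled √(0.9² + 1.1²) ≈ 1.4 units.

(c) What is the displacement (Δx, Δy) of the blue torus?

(-0.6, -0.2)

The blue torus started near (9.1, 8.2) and ended near (8.5, 8.0).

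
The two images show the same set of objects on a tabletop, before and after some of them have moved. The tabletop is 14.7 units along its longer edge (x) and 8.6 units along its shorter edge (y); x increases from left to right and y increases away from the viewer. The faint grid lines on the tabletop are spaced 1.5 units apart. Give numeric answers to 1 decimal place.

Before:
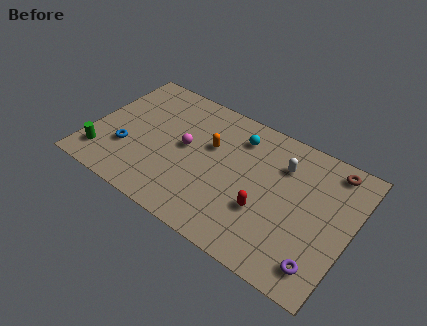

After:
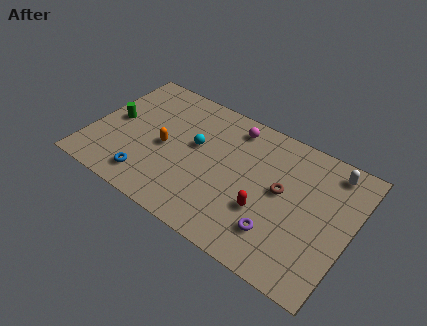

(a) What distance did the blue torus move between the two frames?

2.0

The blue torus was near (2.2, 2.8) before and (3.7, 1.5) after, so it travelled √(1.5² + 1.3²) ≈ 2.0 units.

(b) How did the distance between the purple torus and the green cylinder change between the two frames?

-2.4

The distance was about 12.5 in the first image and 10.1 in the second, so they moved 2.4 units closer together.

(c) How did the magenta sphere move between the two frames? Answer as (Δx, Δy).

(2.3, 2.7)

The magenta sphere started near (5.3, 4.6) and ended near (7.6, 7.3).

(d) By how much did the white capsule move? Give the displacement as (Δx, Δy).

(2.6, 1.1)

The white capsule was at about (10.6, 6.3) and moved to about (13.2, 7.4).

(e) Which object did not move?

the red capsule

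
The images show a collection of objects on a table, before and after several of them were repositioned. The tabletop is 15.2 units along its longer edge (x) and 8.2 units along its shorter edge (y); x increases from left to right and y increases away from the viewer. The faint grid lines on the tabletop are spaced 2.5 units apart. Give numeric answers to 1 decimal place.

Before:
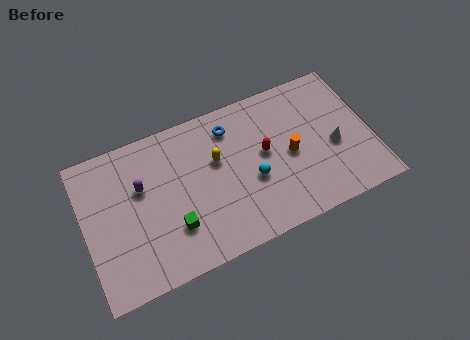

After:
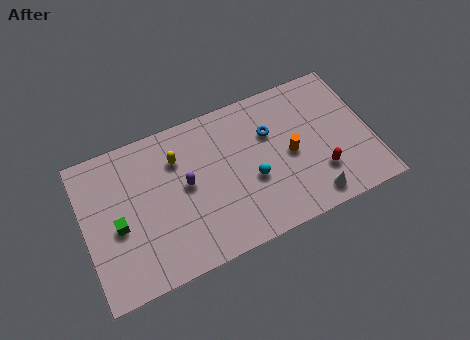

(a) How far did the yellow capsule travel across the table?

2.2

The yellow capsule moved from about (7.1, 5.1) to (5.1, 6.0), a distance of √(2.0² + 0.9²) ≈ 2.2.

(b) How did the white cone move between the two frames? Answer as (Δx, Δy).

(-1.5, -2.4)

From the two frames, the white cone sits at roughly (13.2, 3.5) before and (11.7, 1.1) after.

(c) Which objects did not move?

the orange cylinder and the cyan sphere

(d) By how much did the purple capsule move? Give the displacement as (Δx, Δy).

(2.3, -0.8)

The purple capsule was at about (3.1, 5.2) and moved to about (5.4, 4.4).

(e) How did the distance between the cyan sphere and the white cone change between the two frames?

-0.8

Before: roughly 4.4 units apart; after: 3.6. That's 0.8 units closer together.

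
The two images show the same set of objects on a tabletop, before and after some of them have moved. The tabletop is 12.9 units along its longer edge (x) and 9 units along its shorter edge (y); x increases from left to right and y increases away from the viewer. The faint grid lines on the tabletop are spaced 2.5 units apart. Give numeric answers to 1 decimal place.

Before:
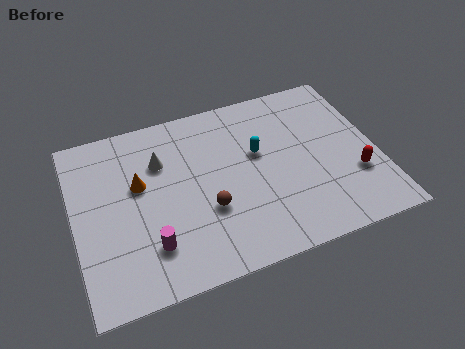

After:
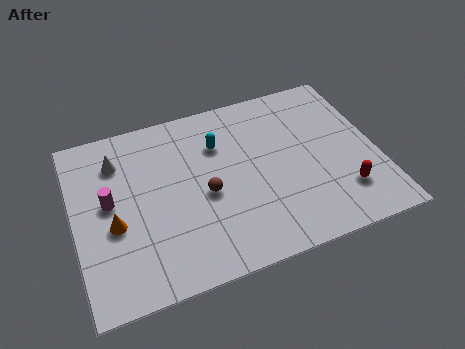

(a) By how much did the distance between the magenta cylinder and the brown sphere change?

+1.4

The distance was about 2.7 in the first image and 4.1 in the second, so they moved 1.4 units further apart.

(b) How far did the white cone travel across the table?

1.9

The white cone was near (3.8, 6.3) before and (2.0, 6.9) after, so it travelled √(1.8² + 0.6²) ≈ 1.9 units.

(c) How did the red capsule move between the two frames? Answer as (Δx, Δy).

(-0.6, -0.7)

The red capsule started near (11.8, 2.9) and ended near (11.2, 2.2).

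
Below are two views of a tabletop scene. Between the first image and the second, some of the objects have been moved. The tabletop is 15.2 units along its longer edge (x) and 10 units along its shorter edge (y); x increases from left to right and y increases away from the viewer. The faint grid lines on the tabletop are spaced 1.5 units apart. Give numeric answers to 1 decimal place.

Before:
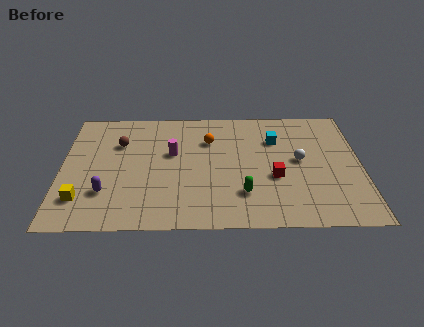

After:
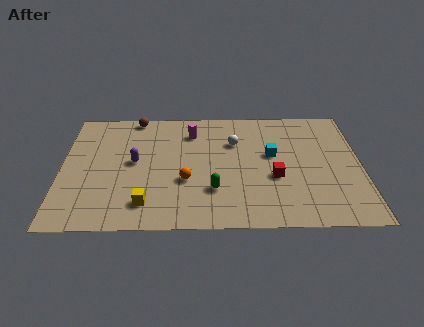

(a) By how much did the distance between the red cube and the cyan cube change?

-1.3

The distance was about 3.2 in the first image and 1.9 in the second, so they moved 1.3 units closer together.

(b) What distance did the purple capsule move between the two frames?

2.9

From (2.3, 2.8) to (3.7, 5.3), the purple capsule covered √(1.4² + 2.5²) ≈ 2.9 units.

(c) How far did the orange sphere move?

3.6

From (7.5, 7.1) to (6.3, 3.7), the orange sphere covered √(1.2² + 3.4²) ≈ 3.6 units.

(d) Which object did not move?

the red cube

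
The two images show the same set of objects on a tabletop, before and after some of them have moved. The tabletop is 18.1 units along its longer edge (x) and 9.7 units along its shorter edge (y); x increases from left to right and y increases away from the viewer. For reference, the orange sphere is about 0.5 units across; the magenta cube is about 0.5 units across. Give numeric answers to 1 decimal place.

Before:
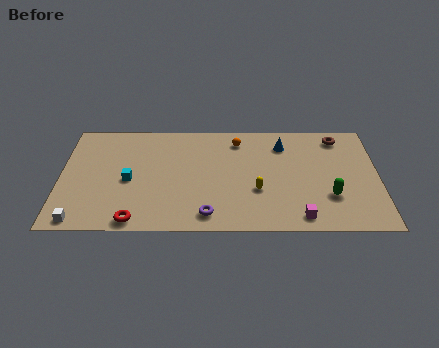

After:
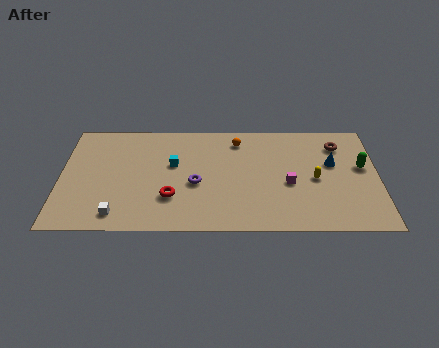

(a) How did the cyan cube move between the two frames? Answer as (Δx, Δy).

(2.5, 1.4)

From the two frames, the cyan cube sits at roughly (3.9, 4.4) before and (6.4, 5.8) after.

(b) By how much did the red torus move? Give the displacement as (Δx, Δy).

(2.0, 2.0)

The red torus started near (4.3, 0.9) and ended near (6.3, 2.9).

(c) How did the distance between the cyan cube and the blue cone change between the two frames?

-0.3

Before: roughly 9.4 units apart; after: 9.1. That's 0.3 units closer together.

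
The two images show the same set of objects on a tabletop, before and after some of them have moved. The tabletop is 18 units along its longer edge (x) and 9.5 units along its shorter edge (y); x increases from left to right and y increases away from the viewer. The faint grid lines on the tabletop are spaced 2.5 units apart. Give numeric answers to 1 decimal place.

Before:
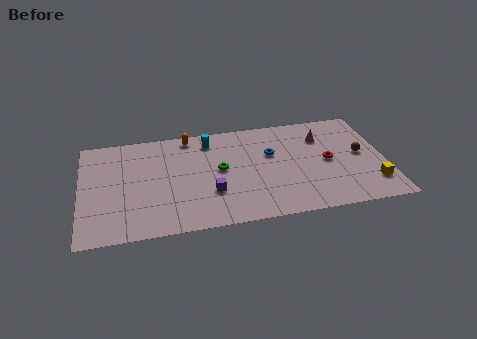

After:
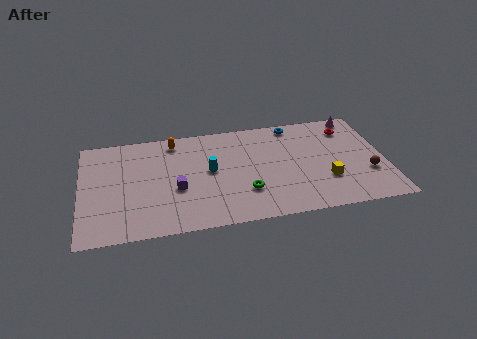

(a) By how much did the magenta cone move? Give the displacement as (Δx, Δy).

(2.2, 1.6)

The magenta cone was at about (14.4, 7.0) and moved to about (16.6, 8.6).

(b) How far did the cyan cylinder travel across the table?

2.8

From (7.7, 7.9) to (7.6, 5.1), the cyan cylinder covered √(0.1² + 2.8²) ≈ 2.8 units.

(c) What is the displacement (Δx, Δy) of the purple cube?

(-2.0, 0.7)

The purple cube started near (7.6, 3.1) and ended near (5.6, 3.8).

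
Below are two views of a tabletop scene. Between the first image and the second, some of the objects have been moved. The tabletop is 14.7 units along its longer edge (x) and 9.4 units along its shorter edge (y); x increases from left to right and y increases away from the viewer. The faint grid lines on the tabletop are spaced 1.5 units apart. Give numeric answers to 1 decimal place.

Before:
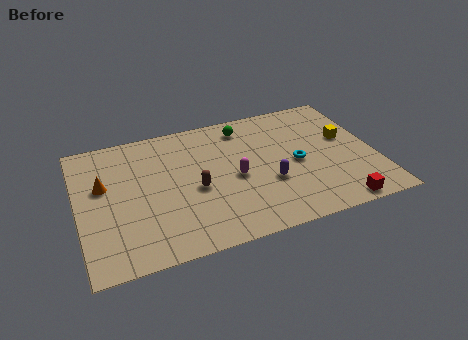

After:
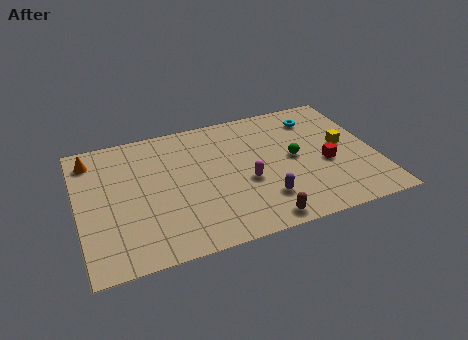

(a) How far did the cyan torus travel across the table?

3.4

The cyan torus moved from about (10.8, 4.4) to (12.1, 7.5), a distance of √(1.3² + 3.1²) ≈ 3.4.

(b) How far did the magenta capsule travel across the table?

0.7

From (7.7, 4.3) to (8.2, 3.8), the magenta capsule covered √(0.5² + 0.5²) ≈ 0.7 units.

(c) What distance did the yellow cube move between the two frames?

0.5

From (13.4, 5.5) to (13.2, 5.0), the yellow cube covered √(0.2² + 0.5²) ≈ 0.5 units.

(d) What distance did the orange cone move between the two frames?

2.2

The orange cone moved from about (1.3, 5.7) to (0.8, 7.8), a distance of √(0.5² + 2.1²) ≈ 2.2.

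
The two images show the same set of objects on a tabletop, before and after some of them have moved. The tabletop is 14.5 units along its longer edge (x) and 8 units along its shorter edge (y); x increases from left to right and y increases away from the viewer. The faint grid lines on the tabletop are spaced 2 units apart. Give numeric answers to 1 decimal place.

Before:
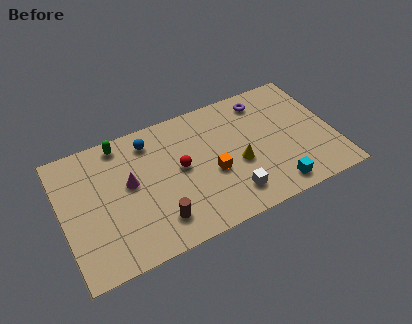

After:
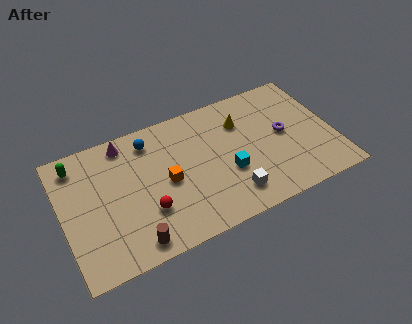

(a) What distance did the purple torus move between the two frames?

2.6

From (11.1, 6.7) to (11.9, 4.2), the purple torus covered √(0.8² + 2.5²) ≈ 2.6 units.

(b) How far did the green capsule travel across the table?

2.4

From (3.4, 7.1) to (1.0, 6.7), the green capsule covered √(2.4² + 0.4²) ≈ 2.4 units.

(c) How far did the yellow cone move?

2.5

From (9.3, 3.3) to (9.8, 5.8), the yellow cone covered √(0.5² + 2.5²) ≈ 2.5 units.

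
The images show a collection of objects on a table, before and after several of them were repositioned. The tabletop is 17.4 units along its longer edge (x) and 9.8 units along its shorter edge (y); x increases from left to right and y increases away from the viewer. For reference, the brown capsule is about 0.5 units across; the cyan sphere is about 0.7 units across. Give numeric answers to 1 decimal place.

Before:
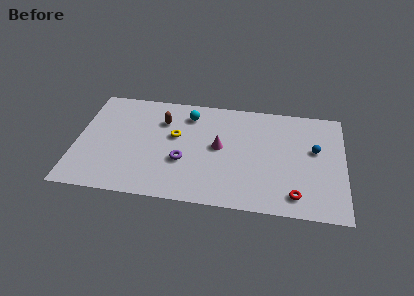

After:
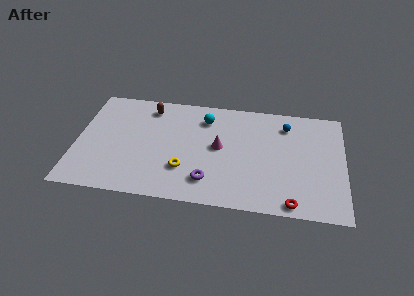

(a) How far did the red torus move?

0.7

The red torus was near (14.3, 1.6) before and (14.1, 0.9) after, so it travelled √(0.2² + 0.7²) ≈ 0.7 units.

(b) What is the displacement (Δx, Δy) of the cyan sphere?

(1.1, -0.2)

The cyan sphere was at about (7.2, 7.9) and moved to about (8.3, 7.7).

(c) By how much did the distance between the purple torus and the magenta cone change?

+0.4

Before: roughly 2.8 units apart; after: 3.2. That's 0.4 units further apart.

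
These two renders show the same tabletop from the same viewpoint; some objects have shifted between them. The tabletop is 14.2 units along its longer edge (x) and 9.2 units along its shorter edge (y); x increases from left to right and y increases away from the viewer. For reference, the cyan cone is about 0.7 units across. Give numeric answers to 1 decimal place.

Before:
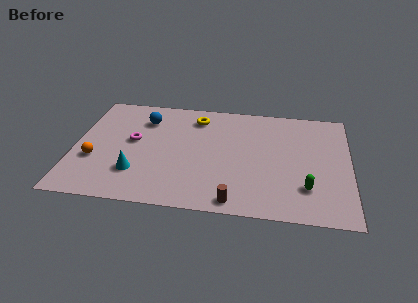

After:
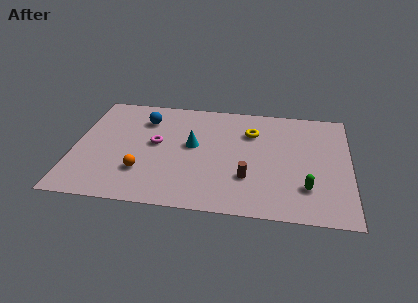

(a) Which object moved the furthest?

the cyan cone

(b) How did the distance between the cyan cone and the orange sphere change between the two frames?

+1.2

They were about 2.3 units apart before and 3.5 after — 1.2 units further apart.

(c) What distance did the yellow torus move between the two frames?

3.0

From (6.2, 7.5) to (9.1, 6.6), the yellow torus covered √(2.9² + 0.9²) ≈ 3.0 units.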